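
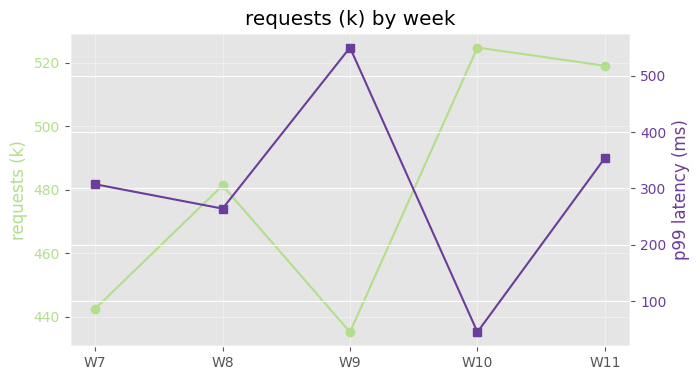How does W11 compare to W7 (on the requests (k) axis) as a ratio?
W11 ≈ 520, W7 ≈ 440; 520/440 ≈ 1.18.

≈ 1.18×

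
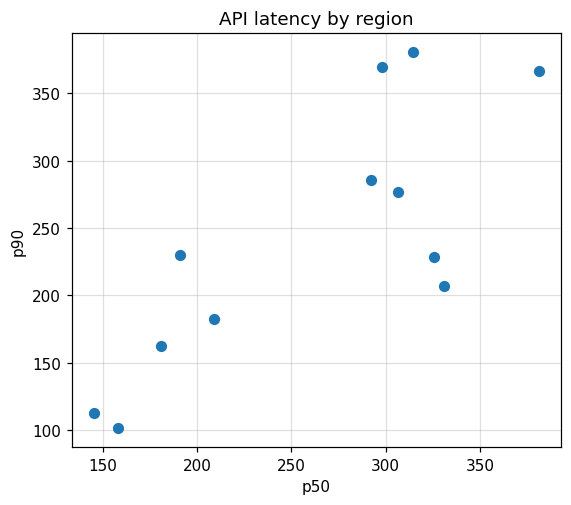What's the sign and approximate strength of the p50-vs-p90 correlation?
Points are positively correlated; strong (|r| ≈ 0.8).

positive, strong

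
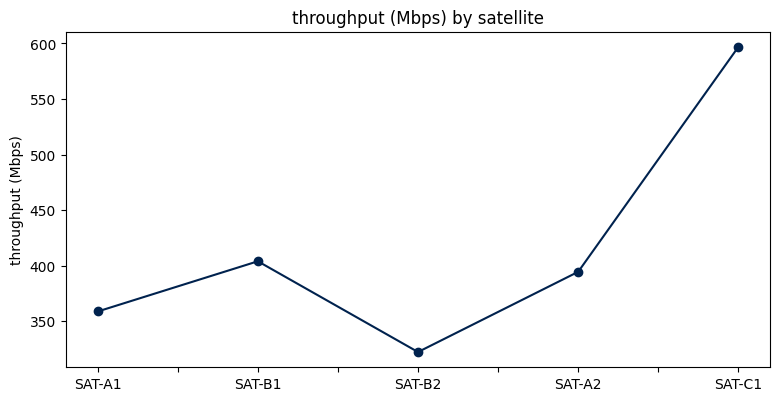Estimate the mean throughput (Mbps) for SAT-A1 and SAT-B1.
≈ 375

(350 + 400) / 2 ≈ 375.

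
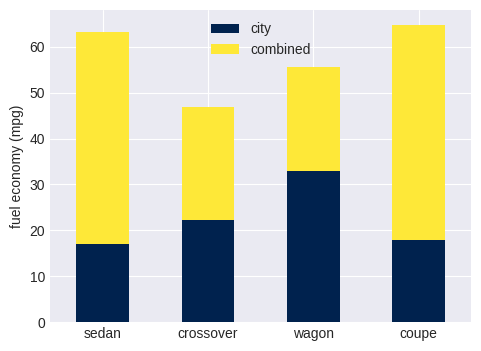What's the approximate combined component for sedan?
combined top ≈ 60, bottom ≈ 20; segment ≈ 40.

≈ 40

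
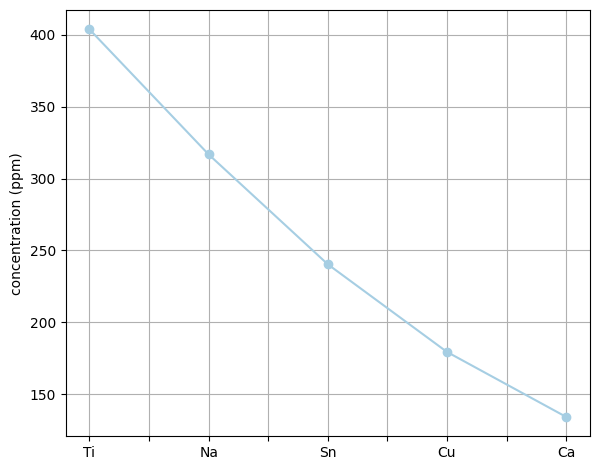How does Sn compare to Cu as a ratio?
Sn ≈ 250, Cu ≈ 175; 250/175 ≈ 1.43.

≈ 1.43×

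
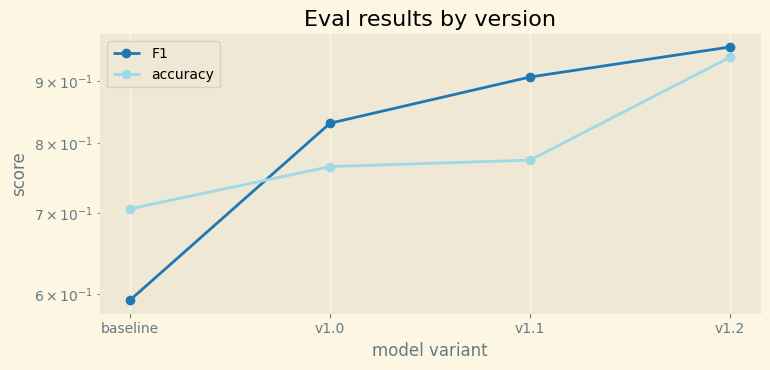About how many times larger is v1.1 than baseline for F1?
v1.1 ≈ 0.90, baseline ≈ 0.60; 0.90/0.60 ≈ 1.5.

≈ 1.5×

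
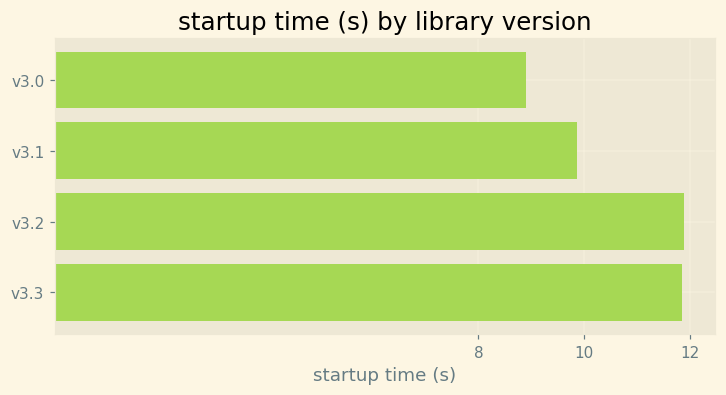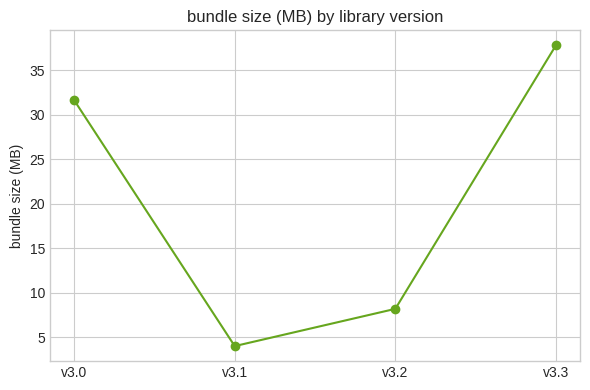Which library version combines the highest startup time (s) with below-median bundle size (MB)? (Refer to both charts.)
Chart 2 median bundle size (MB) ≈ 20; below-median library versions: v3.1, v3.2. Among those, v3.2 has the highest startup time (s) (≈ 12).

v3.2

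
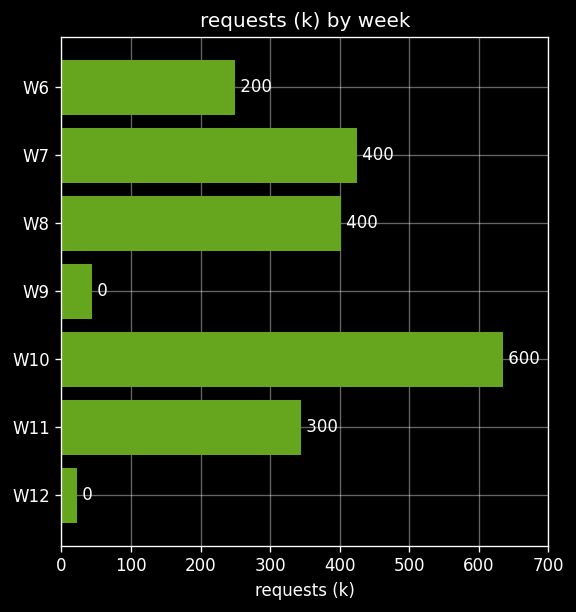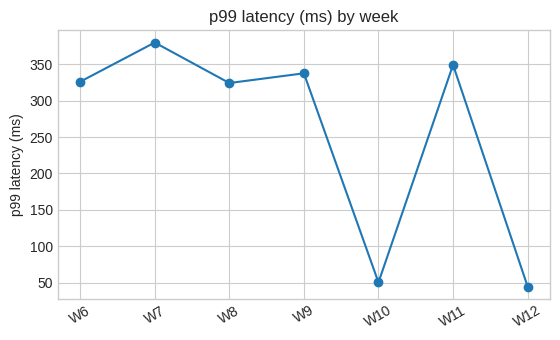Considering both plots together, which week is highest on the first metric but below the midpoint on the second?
W10

Chart 2 median p99 latency (ms) ≈ 350; below-median weeks: W8, W10, W12. Among those, W10 has the highest requests (k) (≈ 600).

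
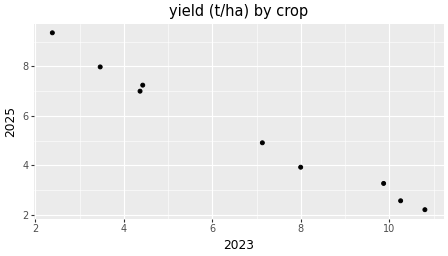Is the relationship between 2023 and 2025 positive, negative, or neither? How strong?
Points are negatively correlated; strong (|r| ≈ 1.0).

negative, strong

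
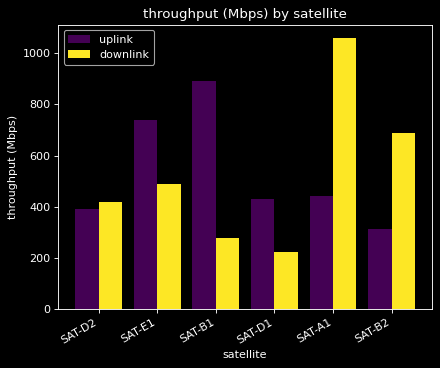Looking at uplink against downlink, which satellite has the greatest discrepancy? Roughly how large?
SAT-A1: uplink ≈ 400, downlink ≈ 1100 → gap ≈ 700. Next-largest (SAT-B1) is only ≈ 600.

SAT-A1, ≈ 700 Mbps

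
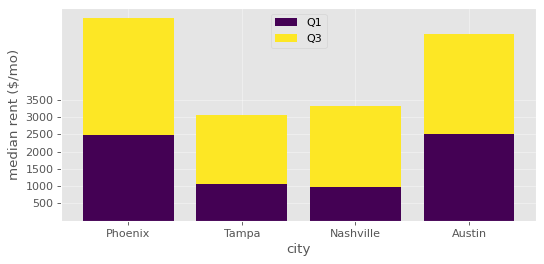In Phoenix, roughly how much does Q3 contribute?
≈ 3500

Q3 top ≈ 6000, bottom ≈ 2500; segment ≈ 3500.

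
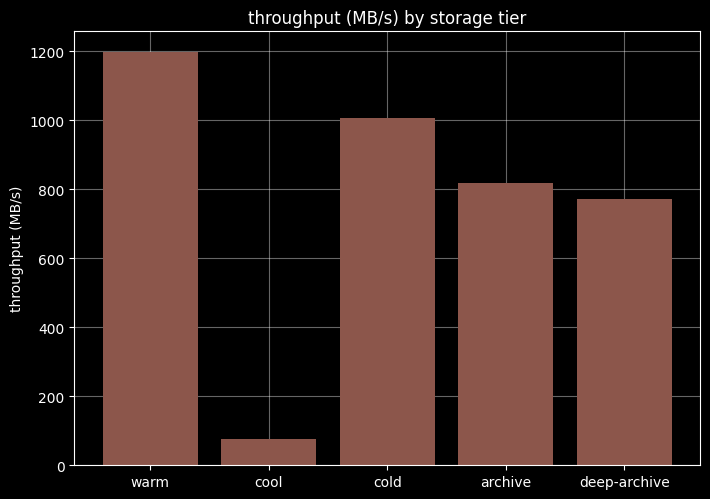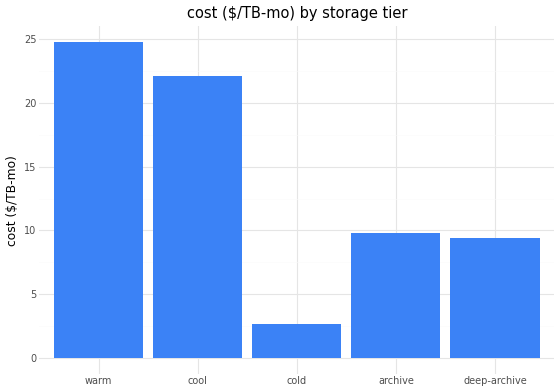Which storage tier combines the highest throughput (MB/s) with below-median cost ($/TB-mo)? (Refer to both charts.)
cold

Chart 2 median cost ($/TB-mo) ≈ 10; below-median storage tiers: cold, deep-archive. Among those, cold has the highest throughput (MB/s) (≈ 1000).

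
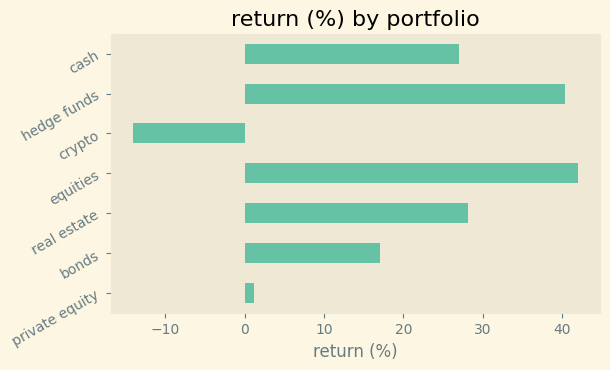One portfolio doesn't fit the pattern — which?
crypto ≈ -15; the rest sit between ≈ 0 and ≈ 40.

crypto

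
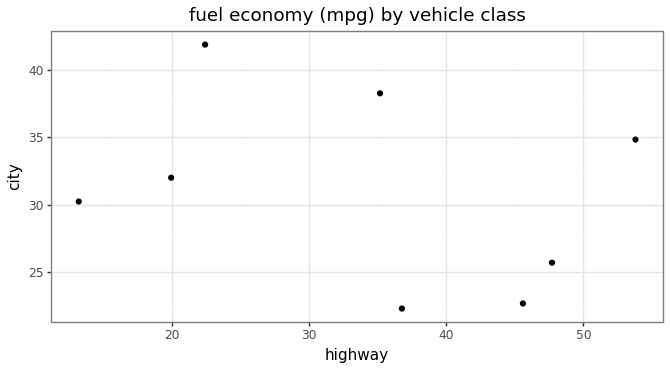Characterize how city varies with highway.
Points are negatively correlated; weak (|r| ≈ 0.3).

negative, weak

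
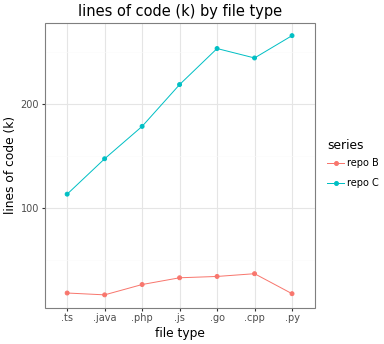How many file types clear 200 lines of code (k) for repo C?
Above 200: .js, .go, .cpp, .py.

4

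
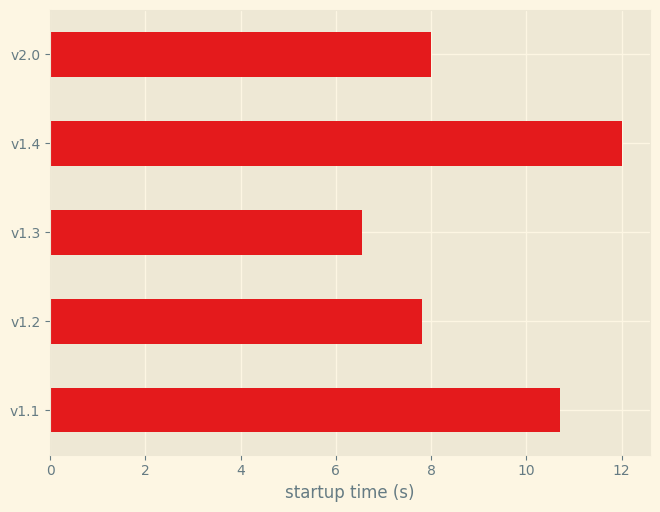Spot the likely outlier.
v1.4 ≈ 12; the rest sit between ≈ 7 and ≈ 11.

v1.4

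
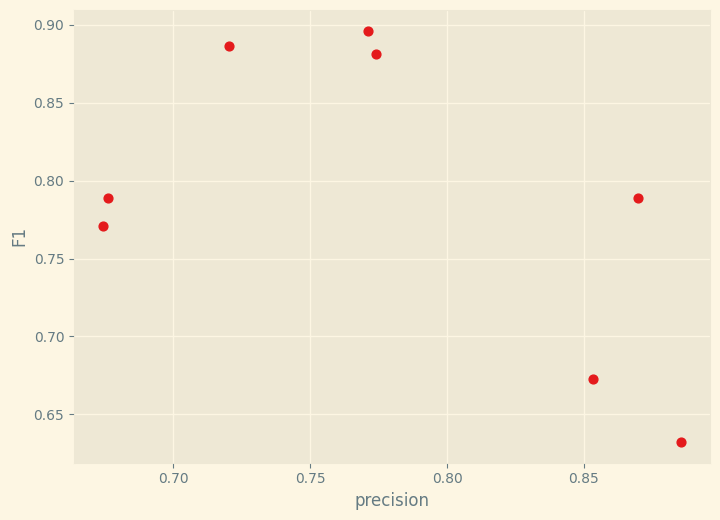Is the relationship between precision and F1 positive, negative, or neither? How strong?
negative, moderate

Points are negatively correlated; moderate (|r| ≈ 0.5).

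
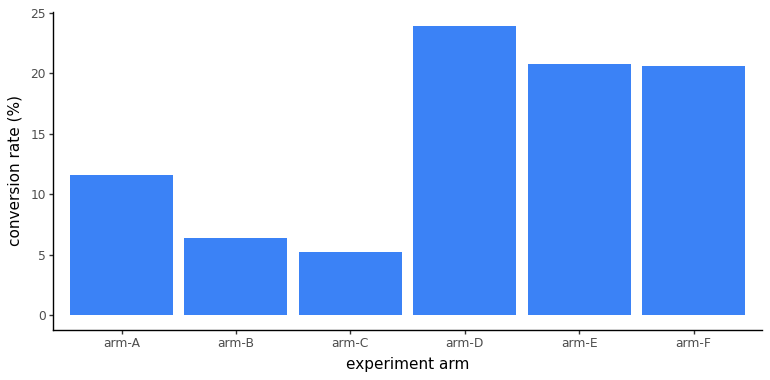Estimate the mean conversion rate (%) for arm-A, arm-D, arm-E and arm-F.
≈ 19

(12 + 24 + 20 + 20) / 4 ≈ 19.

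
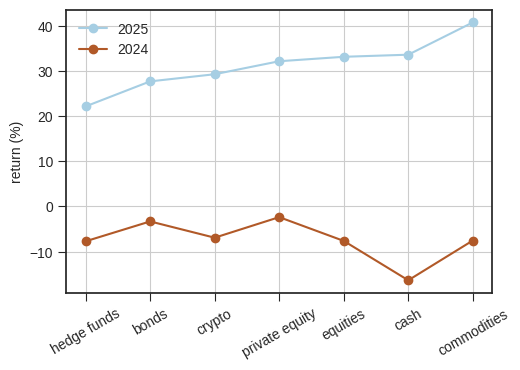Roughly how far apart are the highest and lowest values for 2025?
Max commodities ≈ 40, min hedge funds ≈ 20; range ≈ 20.

≈ 20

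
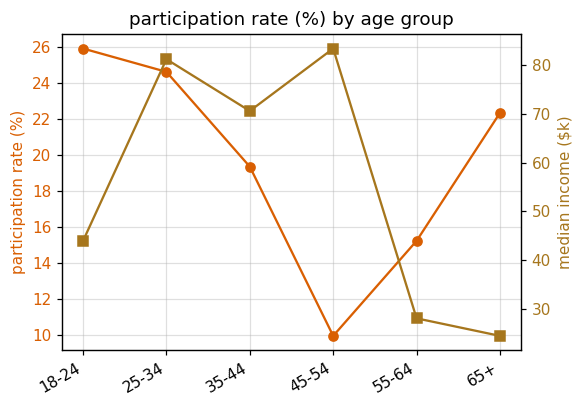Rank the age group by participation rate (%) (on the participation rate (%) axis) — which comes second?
Top 3 (on the participation rate (%) axis): 18-24 ≈ 26, 25-34 ≈ 24, 65+ ≈ 22.

25-34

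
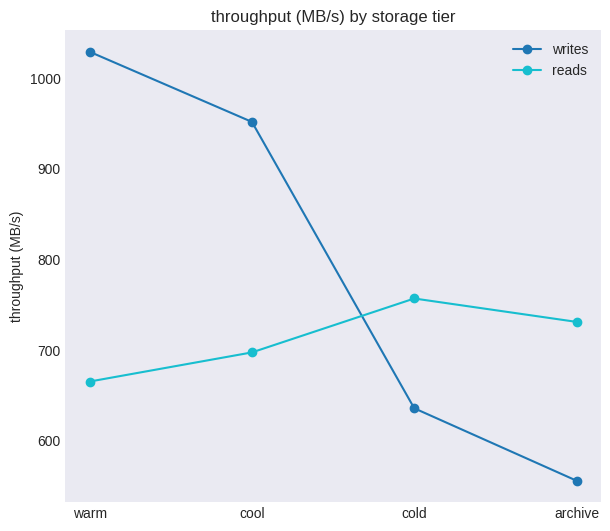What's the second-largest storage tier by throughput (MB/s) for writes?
cool

Top 3 for writes: warm ≈ 1050, cool ≈ 950, cold ≈ 650.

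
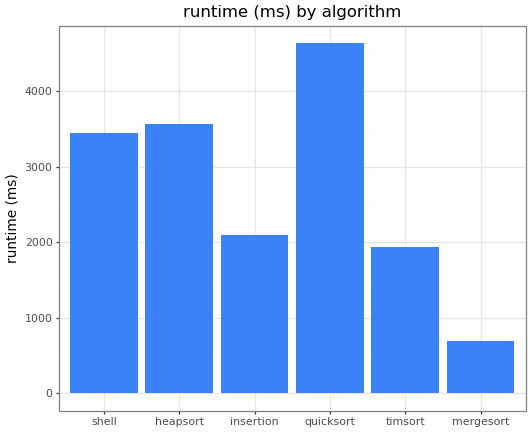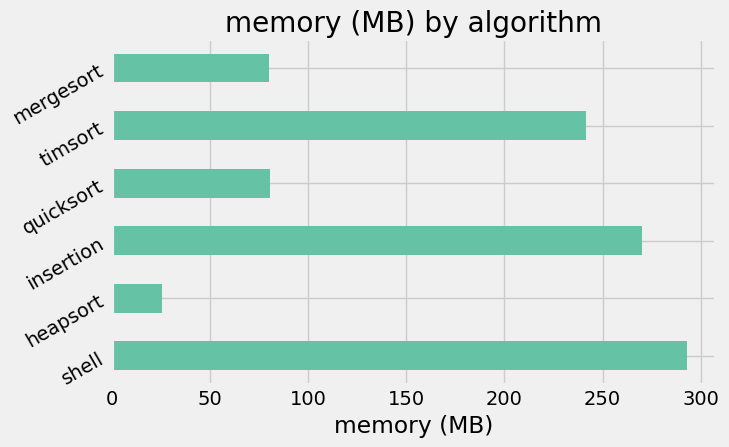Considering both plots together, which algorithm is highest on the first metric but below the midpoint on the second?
quicksort

Chart 2 median memory (MB) ≈ 150; below-median algorithms: heapsort, quicksort, mergesort. Among those, quicksort has the highest runtime (ms) (≈ 4500).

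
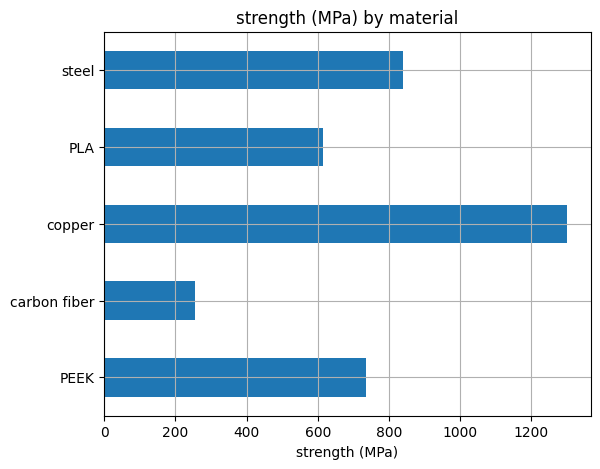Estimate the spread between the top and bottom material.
Max copper ≈ 1400, min carbon fiber ≈ 200; range ≈ 1200.

≈ 1200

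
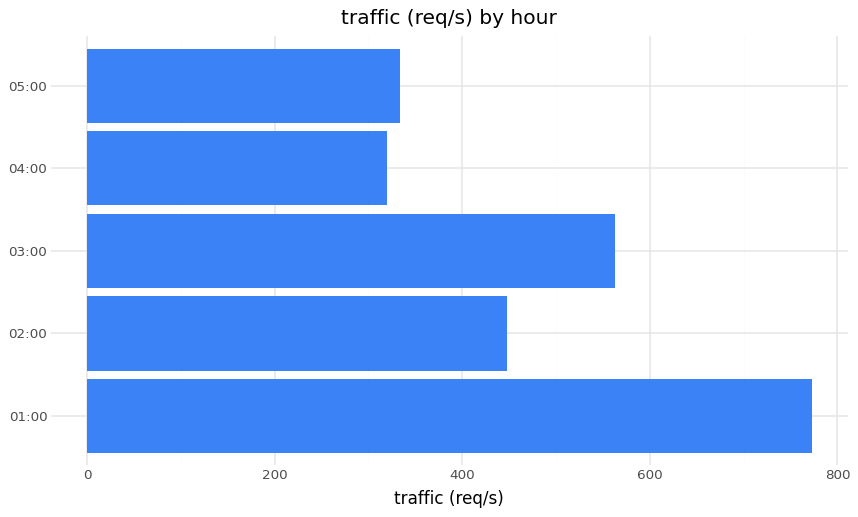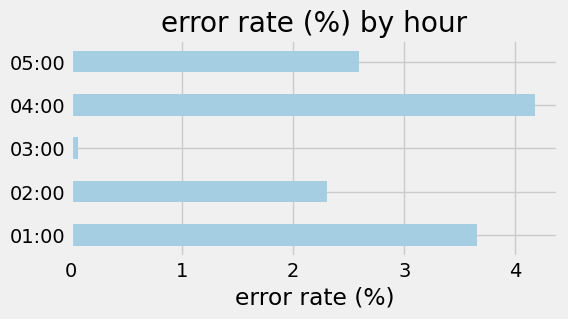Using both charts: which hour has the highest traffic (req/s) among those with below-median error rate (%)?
03:00

Chart 2 median error rate (%) ≈ 2.5; below-median hours: 02:00, 03:00. Among those, 03:00 has the highest traffic (req/s) (≈ 600).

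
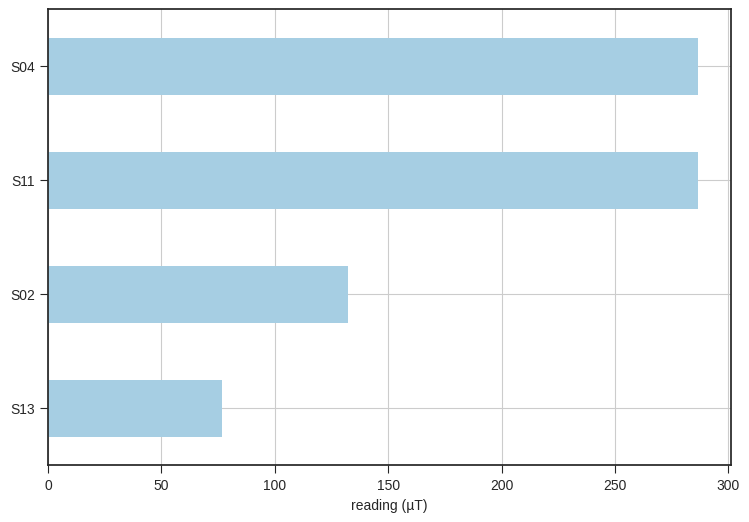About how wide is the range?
≈ 200

Max S04 ≈ 275, min S13 ≈ 75; range ≈ 200.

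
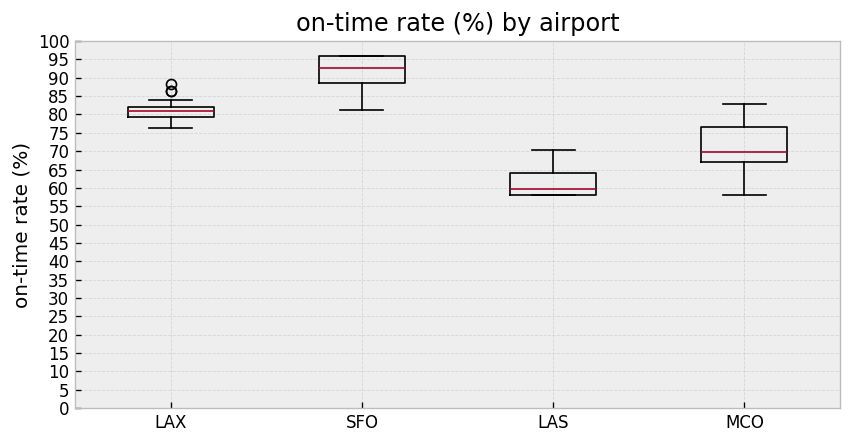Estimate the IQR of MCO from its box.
Q3 ≈ 75, Q1 ≈ 65; IQR ≈ 10.

≈ 10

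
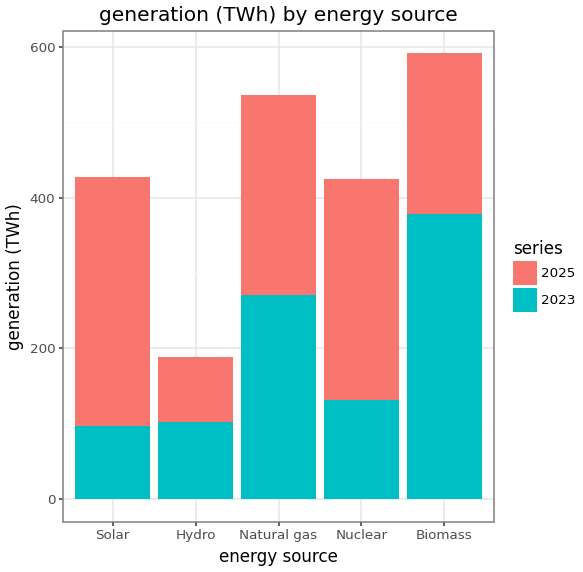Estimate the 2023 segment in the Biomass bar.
≈ 400

2023 top ≈ 400, bottom ≈ 0; segment ≈ 400.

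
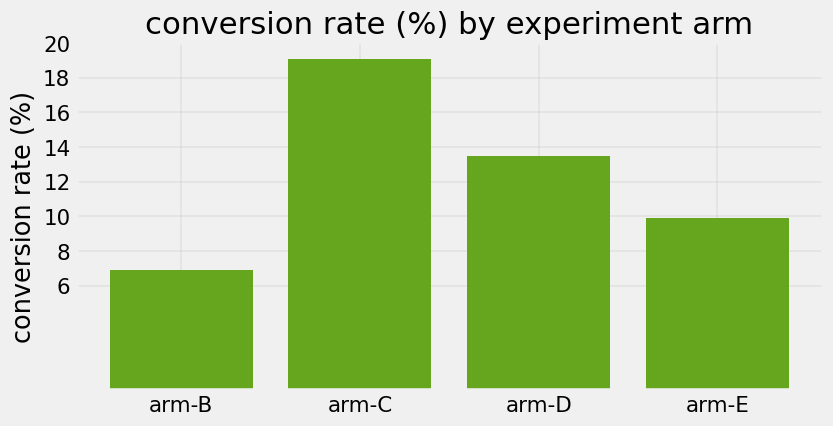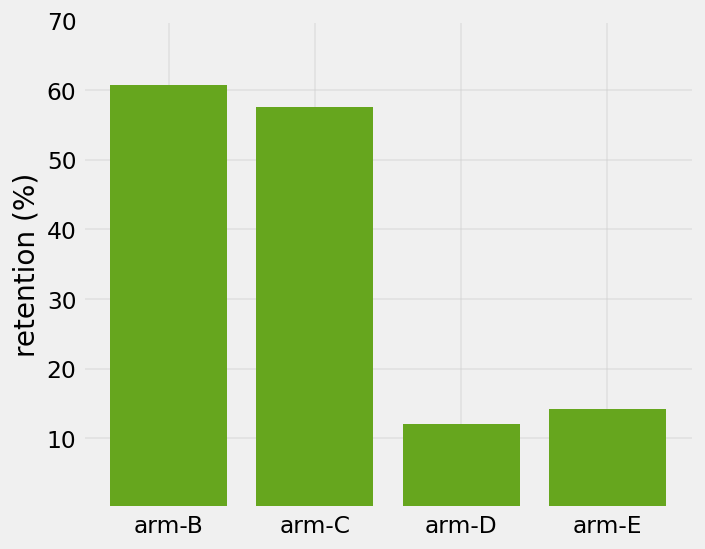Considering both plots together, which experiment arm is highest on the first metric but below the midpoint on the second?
arm-D

Chart 2 median retention (%) ≈ 40; below-median experiment arms: arm-D, arm-E. Among those, arm-D has the highest conversion rate (%) (≈ 14).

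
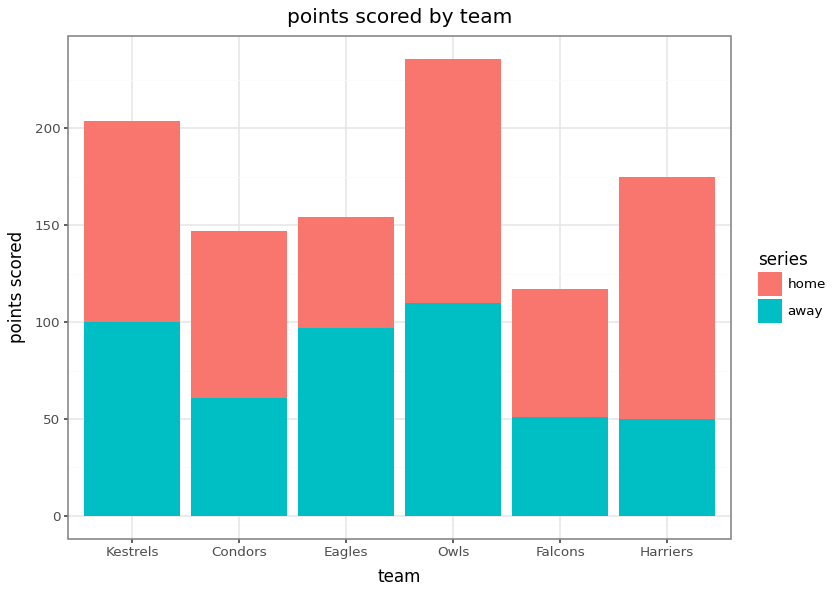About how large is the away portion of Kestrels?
≈ 100

away top ≈ 100, bottom ≈ 0; segment ≈ 100.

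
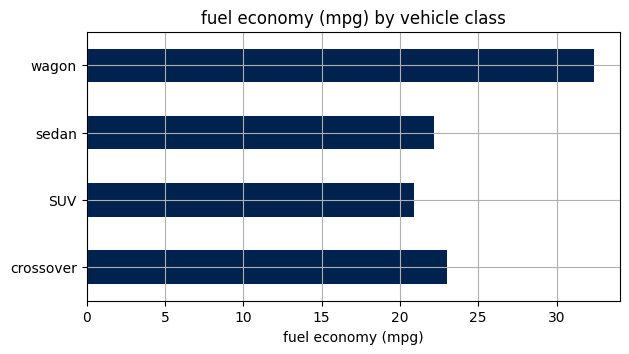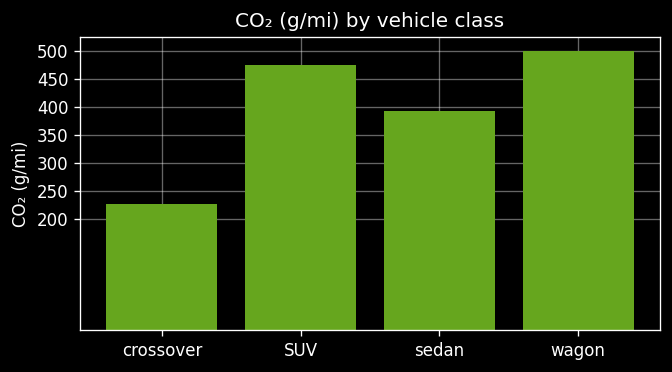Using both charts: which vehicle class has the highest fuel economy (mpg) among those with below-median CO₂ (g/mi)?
Chart 2 median CO₂ (g/mi) ≈ 450; below-median vehicle classes: crossover, sedan. Among those, crossover has the highest fuel economy (mpg) (≈ 25).

crossover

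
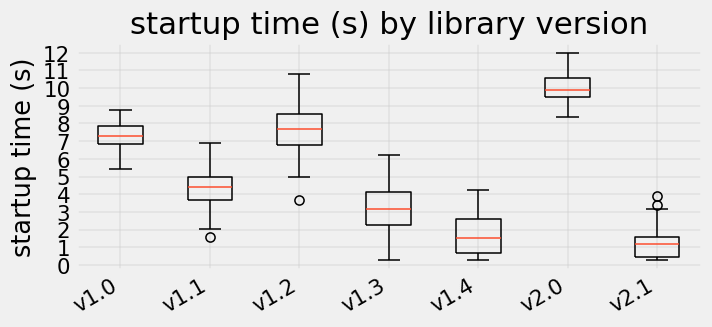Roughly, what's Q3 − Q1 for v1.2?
≈ 2

Q3 ≈ 9, Q1 ≈ 7; IQR ≈ 2.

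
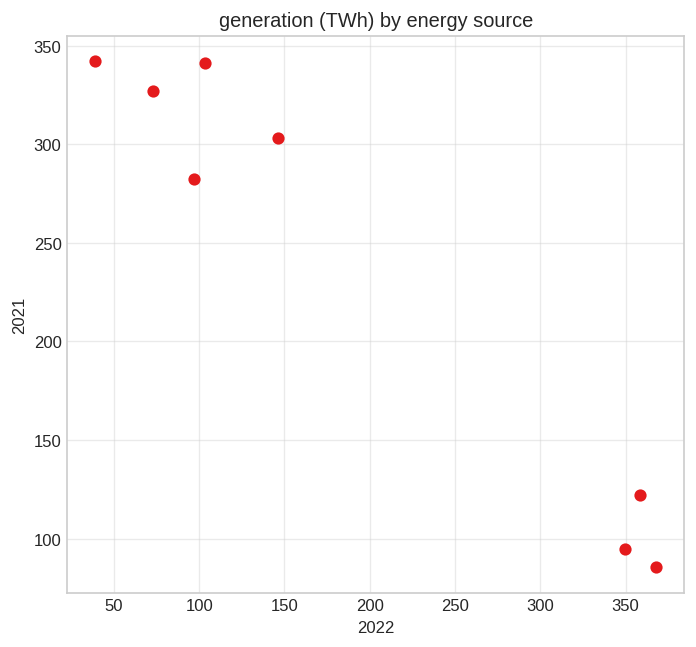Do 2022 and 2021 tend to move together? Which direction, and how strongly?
negative, strong

Points are negatively correlated; strong (|r| ≈ 1.0).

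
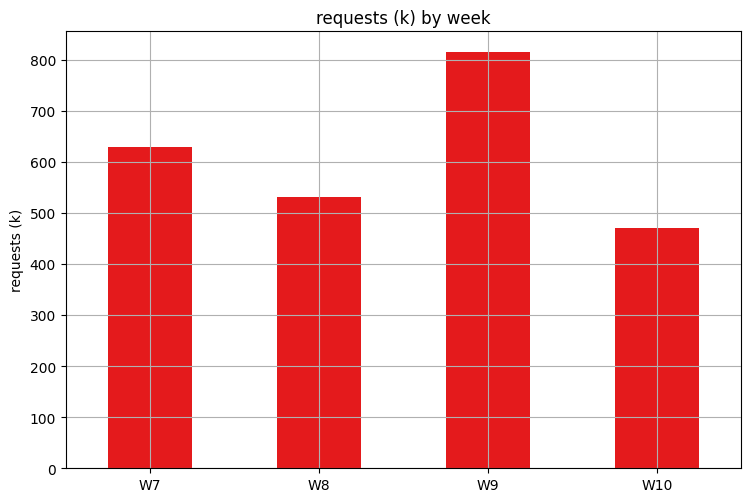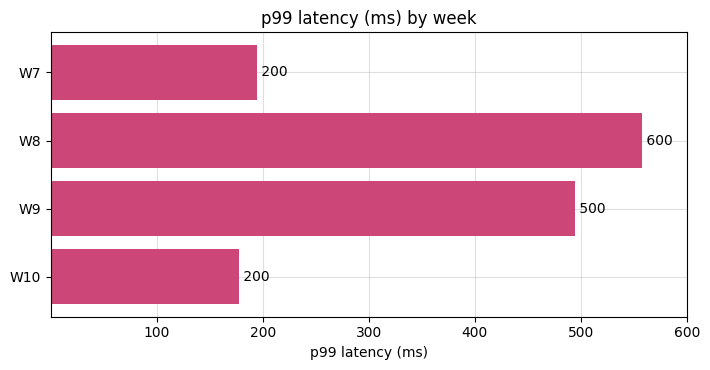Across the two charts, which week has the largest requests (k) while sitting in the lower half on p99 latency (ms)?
W7

Chart 2 median p99 latency (ms) ≈ 300; below-median weeks: W7, W10. Among those, W7 has the highest requests (k) (≈ 600).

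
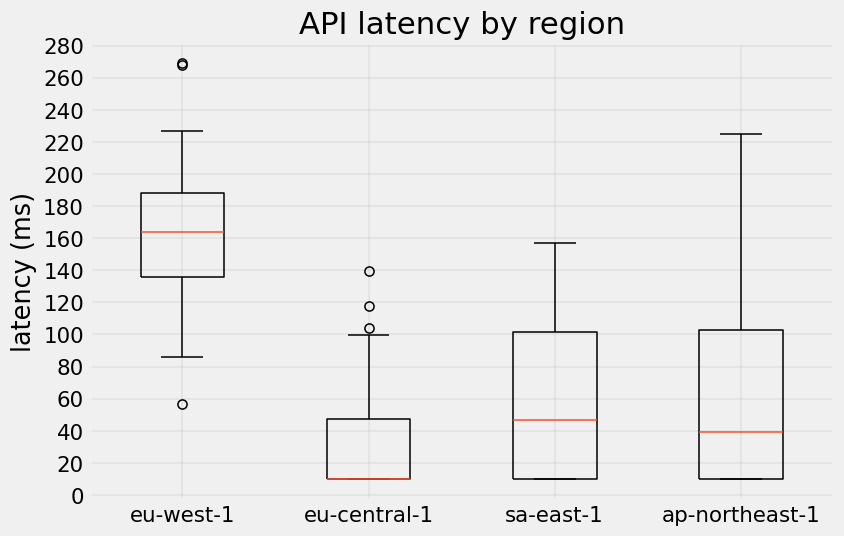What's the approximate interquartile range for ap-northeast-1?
Q3 ≈ 100, Q1 ≈ 0; IQR ≈ 100.

≈ 100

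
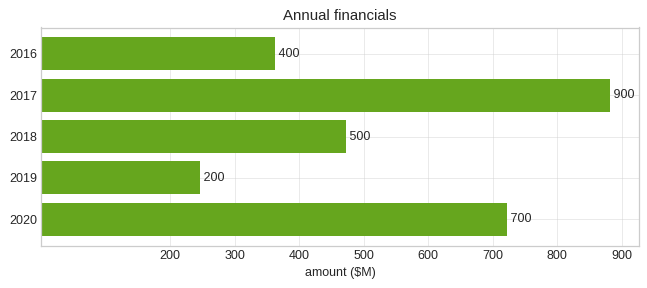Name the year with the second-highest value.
Top 3: 2017 ≈ 900, 2020 ≈ 700, 2018 ≈ 500.

2020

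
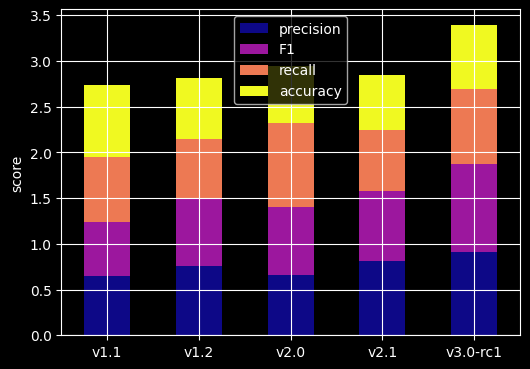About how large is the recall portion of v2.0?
≈ 1.0

recall top ≈ 2.5, bottom ≈ 1.5; segment ≈ 1.0.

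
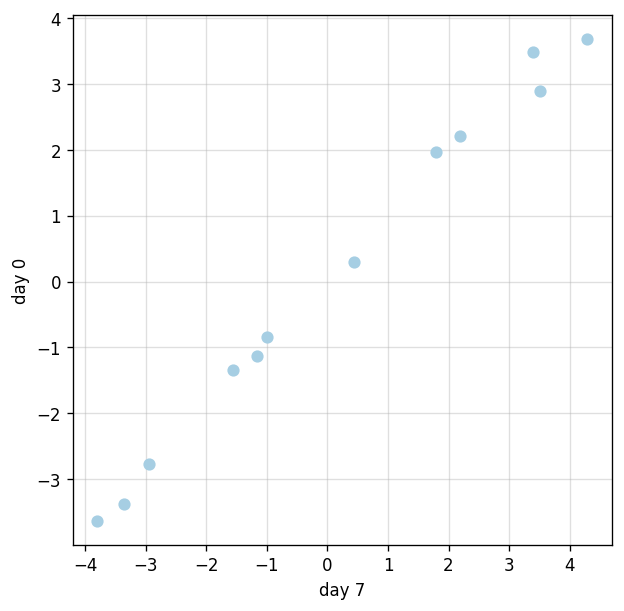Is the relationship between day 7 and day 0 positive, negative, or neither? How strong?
positive, strong

Points are positively correlated; strong (|r| ≈ 1.0).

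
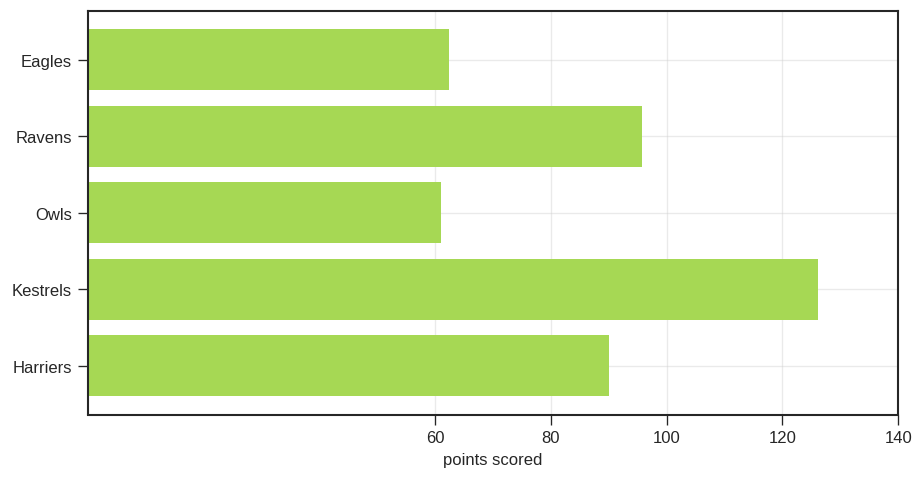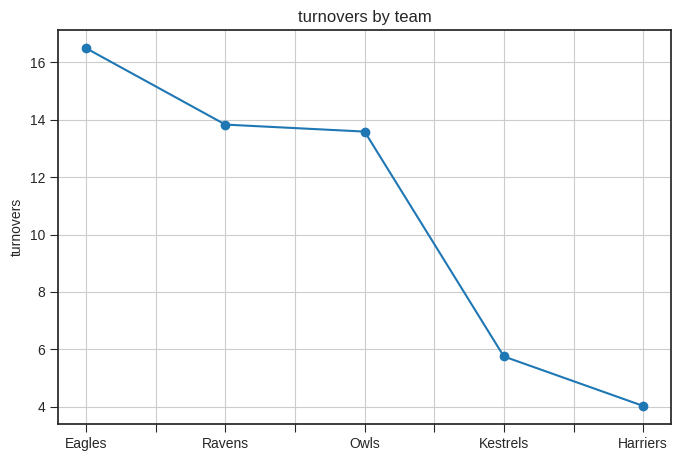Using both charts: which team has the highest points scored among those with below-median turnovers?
Kestrels

Chart 2 median turnovers ≈ 14; below-median teams: Kestrels, Harriers. Among those, Kestrels has the highest points scored (≈ 120).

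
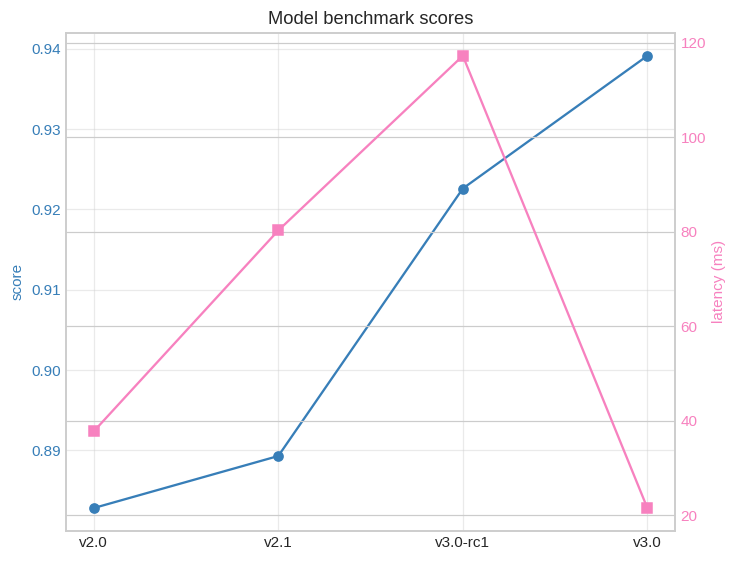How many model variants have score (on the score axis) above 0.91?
Above 0.91: v3.0-rc1, v3.0.

2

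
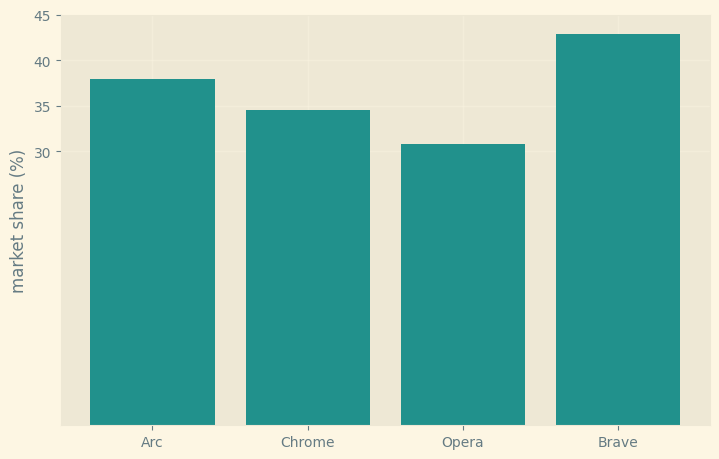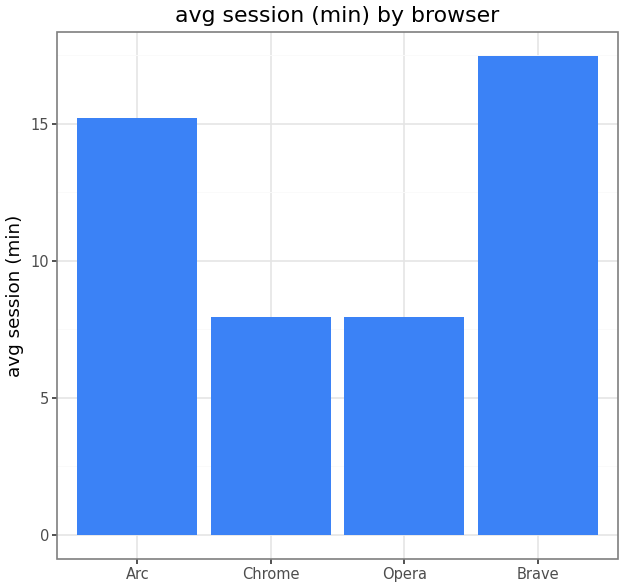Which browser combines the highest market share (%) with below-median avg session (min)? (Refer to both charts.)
Chrome

Chart 2 median avg session (min) ≈ 12; below-median browsers: Chrome, Opera. Among those, Chrome has the highest market share (%) (≈ 35).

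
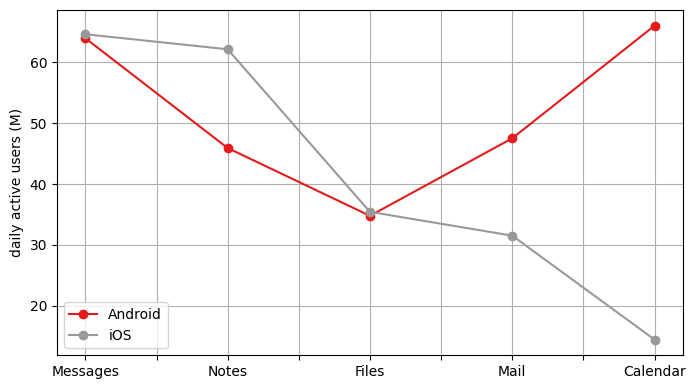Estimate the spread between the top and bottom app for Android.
≈ 30

Max Calendar ≈ 65, min Files ≈ 35; range ≈ 30.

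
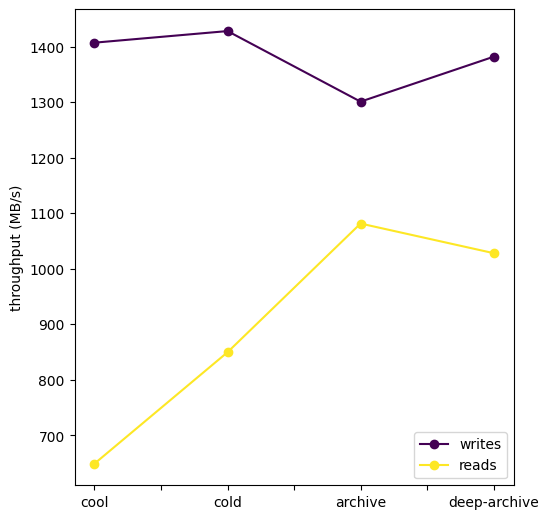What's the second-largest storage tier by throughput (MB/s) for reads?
Top 3 for reads: archive ≈ 1100, deep-archive ≈ 1000, cold ≈ 800.

deep-archive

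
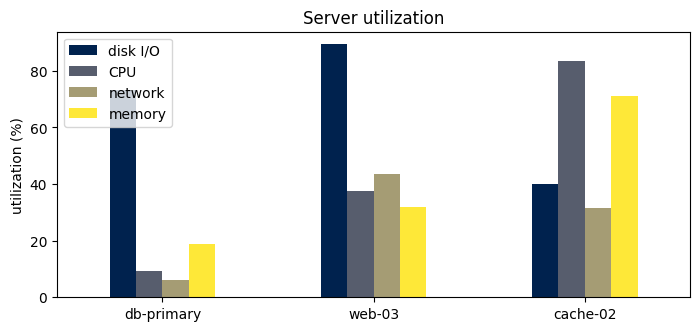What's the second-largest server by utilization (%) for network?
cache-02

Top 3 for network: web-03 ≈ 40, cache-02 ≈ 30, db-primary ≈ 10.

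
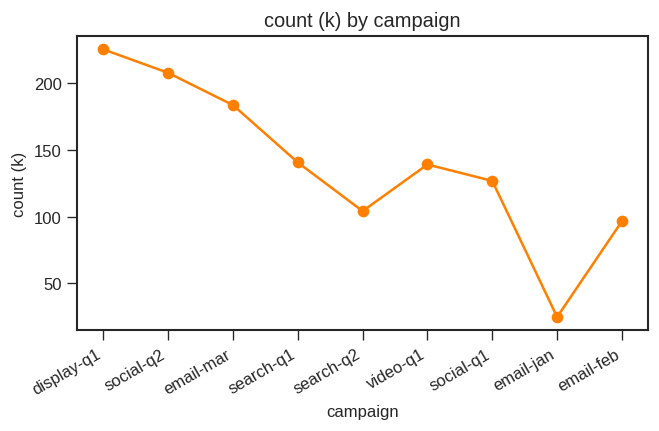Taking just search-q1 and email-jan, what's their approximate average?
(140 + 20) / 2 ≈ 80.

≈ 80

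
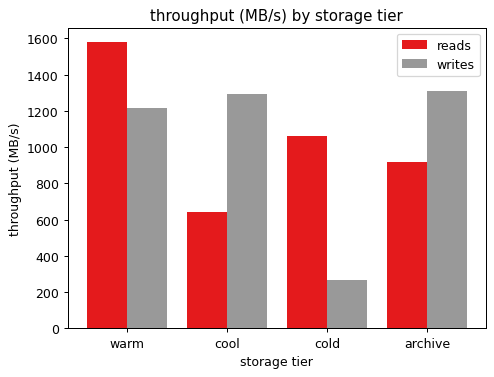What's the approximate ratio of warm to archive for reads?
warm ≈ 1600, archive ≈ 1000; 1600/1000 ≈ 1.6.

≈ 1.6×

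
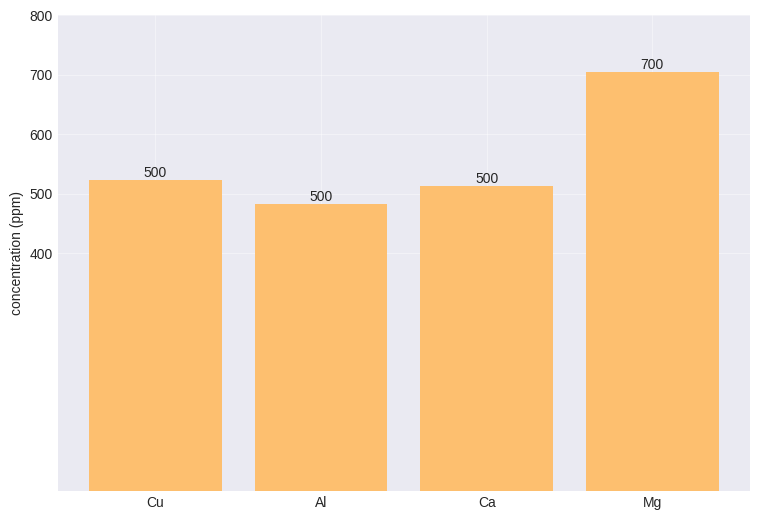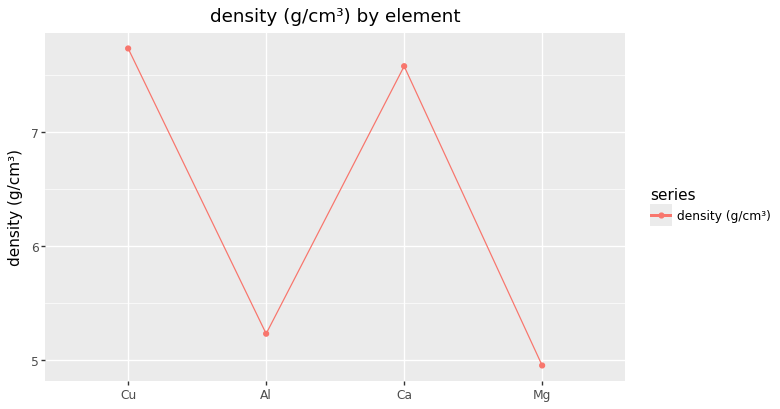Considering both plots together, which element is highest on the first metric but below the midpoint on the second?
Mg

Chart 2 median density (g/cm³) ≈ 6; below-median elements: Al, Mg. Among those, Mg has the highest concentration (ppm) (≈ 700).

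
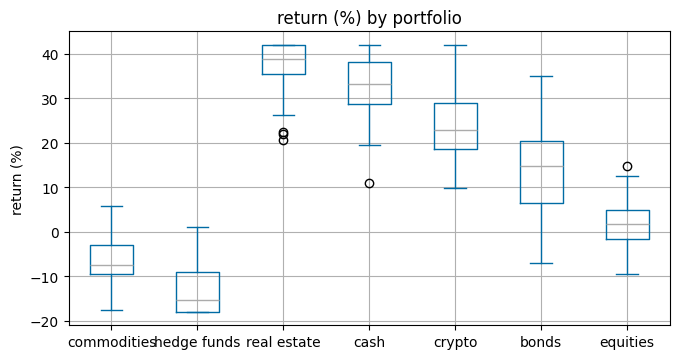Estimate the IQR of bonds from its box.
Q3 ≈ 20, Q1 ≈ 5; IQR ≈ 15.

≈ 15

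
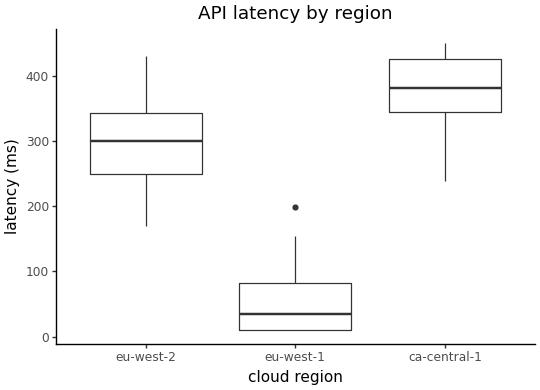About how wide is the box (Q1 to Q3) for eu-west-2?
≈ 100

Q3 ≈ 350, Q1 ≈ 250; IQR ≈ 100.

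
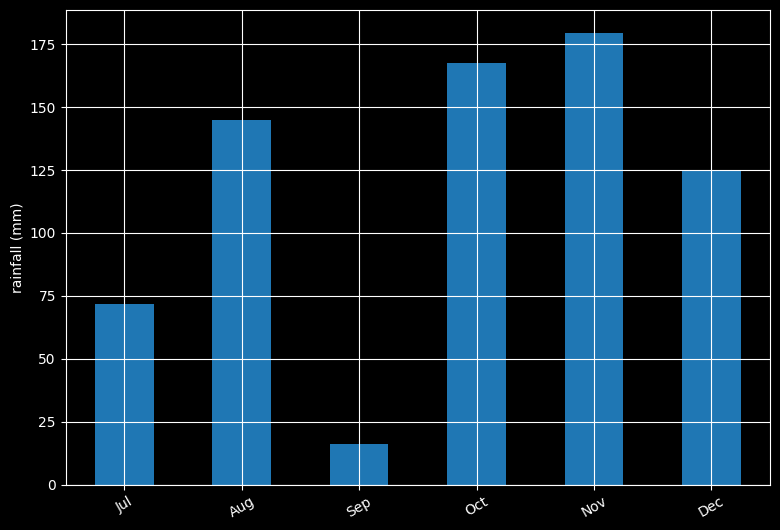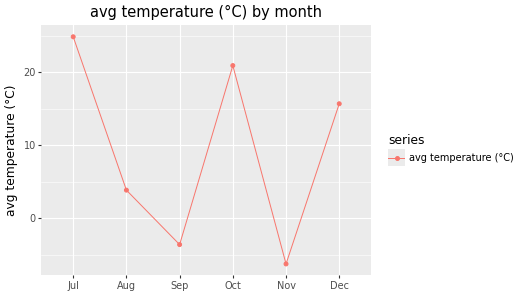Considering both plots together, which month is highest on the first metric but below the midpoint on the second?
Nov

Chart 2 median avg temperature (°C) ≈ 10; below-median months: Aug, Sep, Nov. Among those, Nov has the highest rainfall (mm) (≈ 180).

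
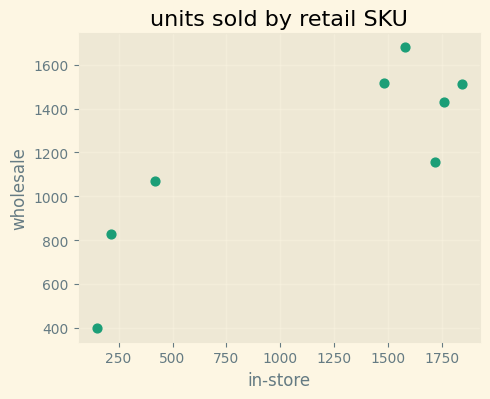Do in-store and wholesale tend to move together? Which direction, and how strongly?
Points are positively correlated; strong (|r| ≈ 0.8).

positive, strong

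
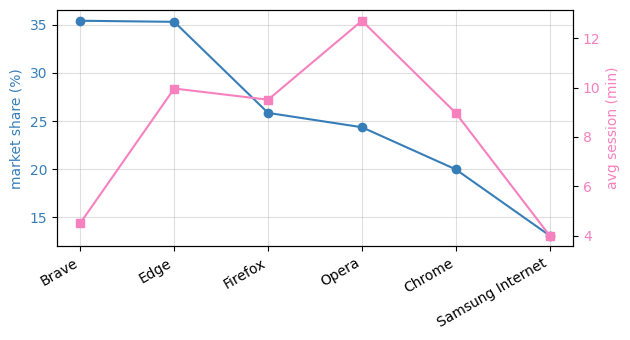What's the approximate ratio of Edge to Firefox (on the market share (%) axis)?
≈ 1.38×

Edge ≈ 36, Firefox ≈ 26; 36/26 ≈ 1.38.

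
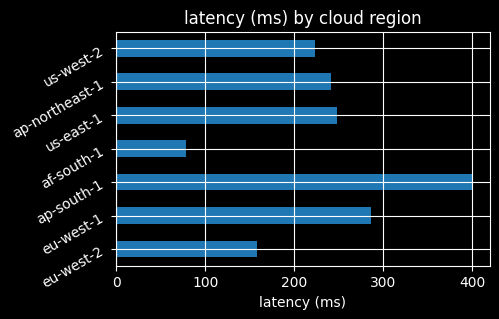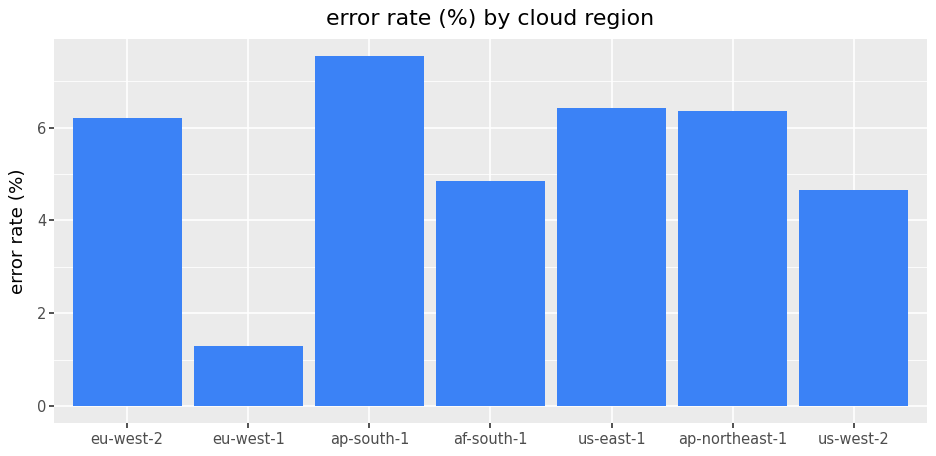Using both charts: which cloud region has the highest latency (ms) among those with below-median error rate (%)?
Chart 2 median error rate (%) ≈ 6; below-median cloud regions: eu-west-1, af-south-1, us-west-2. Among those, eu-west-1 has the highest latency (ms) (≈ 300).

eu-west-1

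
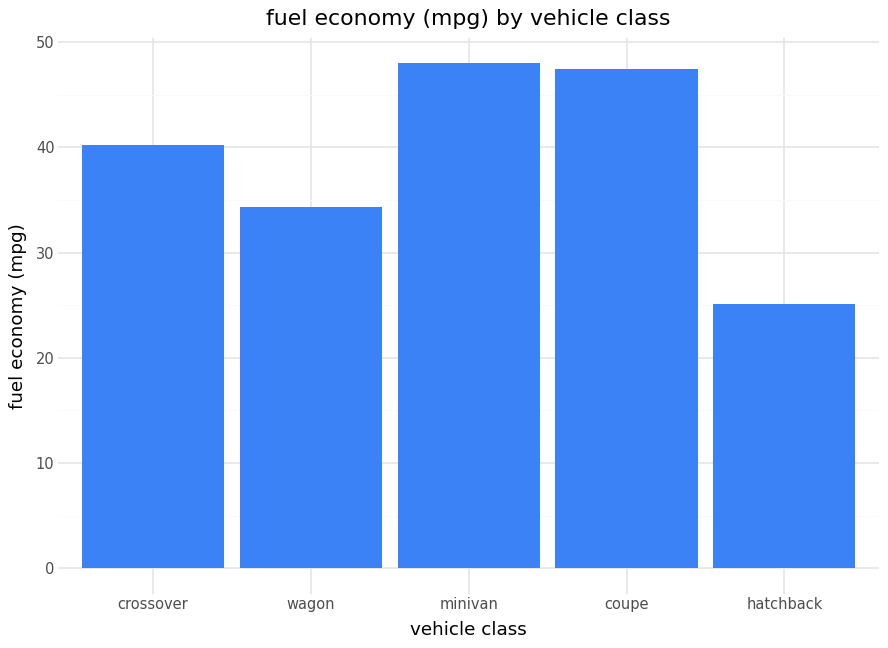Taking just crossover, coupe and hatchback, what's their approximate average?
(40 + 45 + 25) / 3 ≈ 37.

≈ 37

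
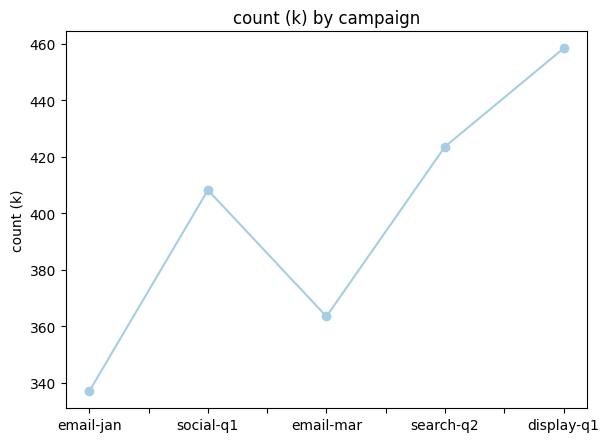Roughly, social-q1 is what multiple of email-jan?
social-q1 ≈ 400, email-jan ≈ 340; 400/340 ≈ 1.18.

≈ 1.18×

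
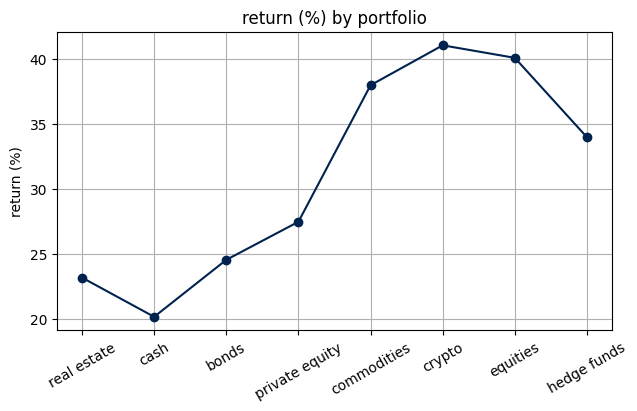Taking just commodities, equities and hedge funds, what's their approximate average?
≈ 37

(38 + 40 + 34) / 3 ≈ 37.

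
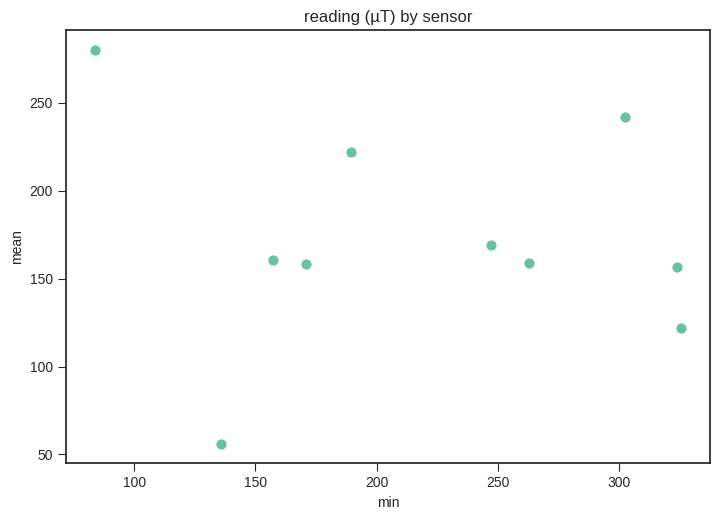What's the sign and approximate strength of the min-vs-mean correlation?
no clear correlation

Points are roughly uncorrelated; weak (|r| ≈ 0.1).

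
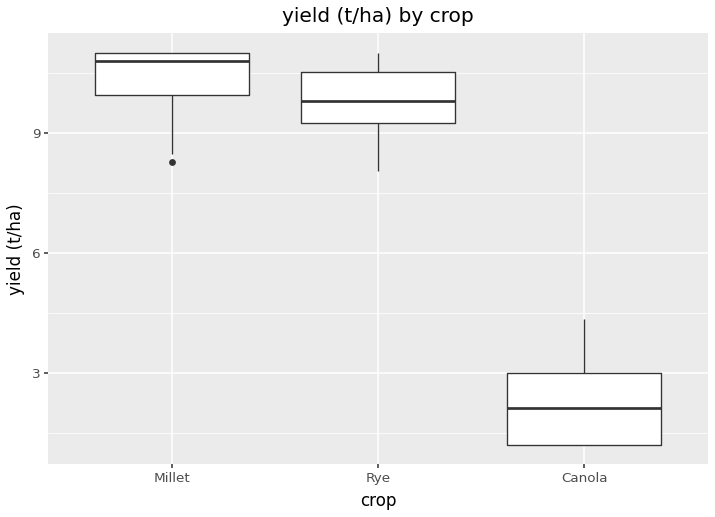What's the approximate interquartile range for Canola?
Q3 ≈ 3, Q1 ≈ 1; IQR ≈ 2.

≈ 2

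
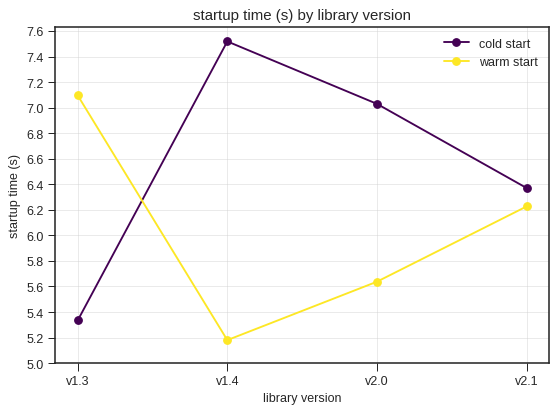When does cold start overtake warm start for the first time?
v1.4

v1.3: cold start ≈ 5.4 vs warm start ≈ 7.0 (not yet); v1.4: cold start ≈ 7.6 vs warm start ≈ 5.2 (first crossover).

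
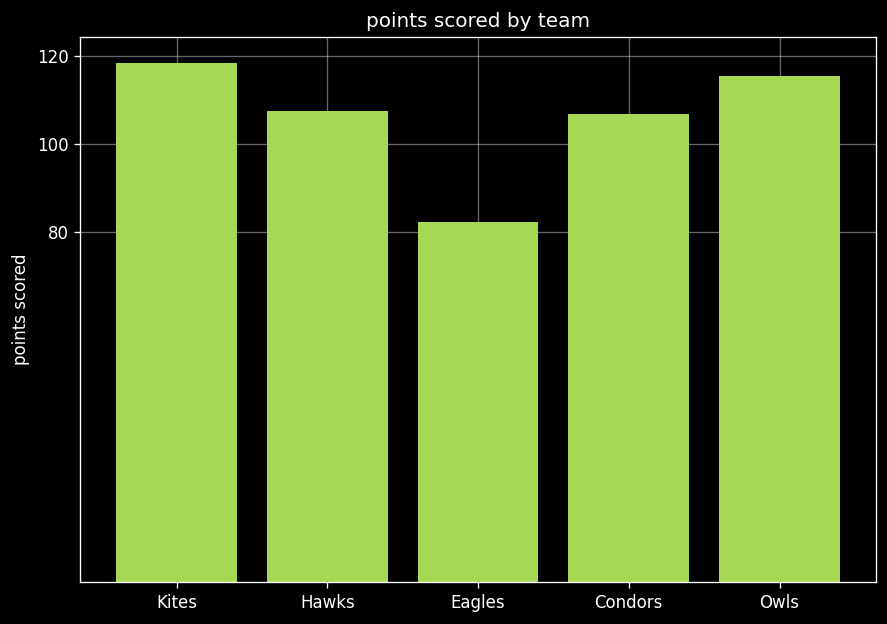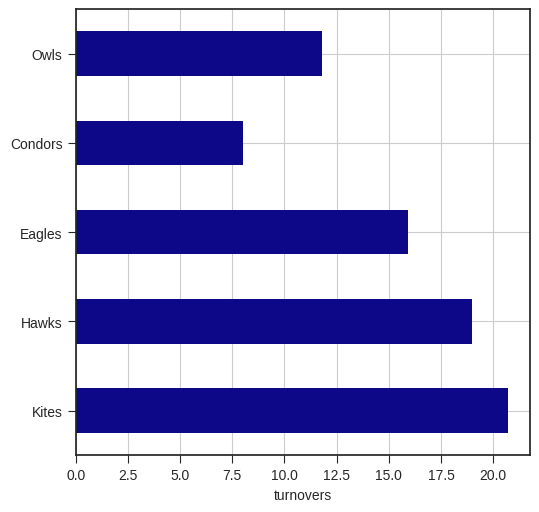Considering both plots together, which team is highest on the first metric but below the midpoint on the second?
Owls

Chart 2 median turnovers ≈ 16; below-median teams: Condors, Owls. Among those, Owls has the highest points scored (≈ 120).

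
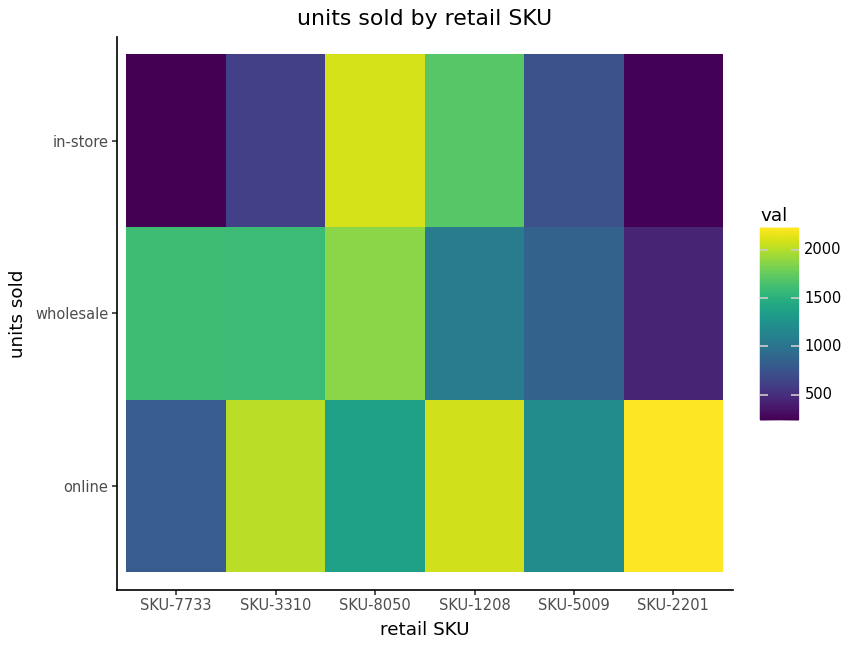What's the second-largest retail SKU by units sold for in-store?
SKU-1208

Top 3 for in-store: SKU-8050 ≈ 2200, SKU-1208 ≈ 1800, SKU-5009 ≈ 800.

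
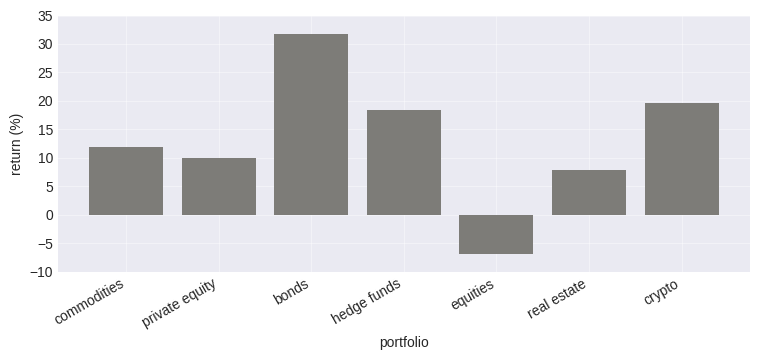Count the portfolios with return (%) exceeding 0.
6

Above 0: commodities, private equity, bonds, hedge funds, real estate, crypto.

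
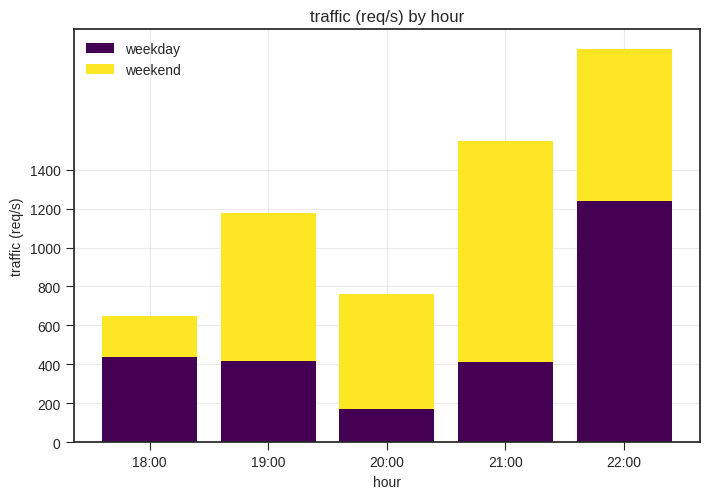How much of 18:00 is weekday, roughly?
≈ 400

weekday top ≈ 400, bottom ≈ 0; segment ≈ 400.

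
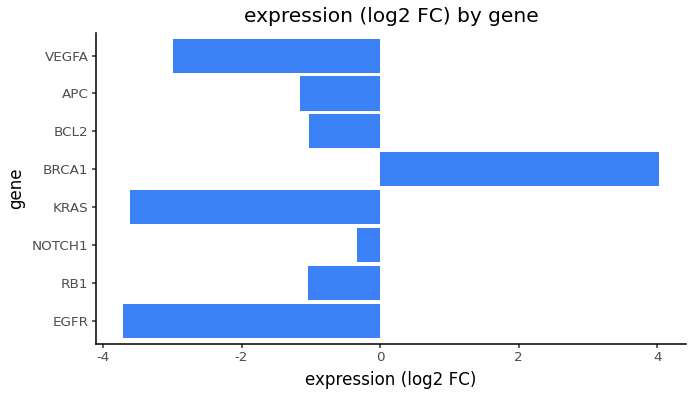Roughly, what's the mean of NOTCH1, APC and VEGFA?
(0 + -1 + -3) / 3 ≈ -1.

≈ -1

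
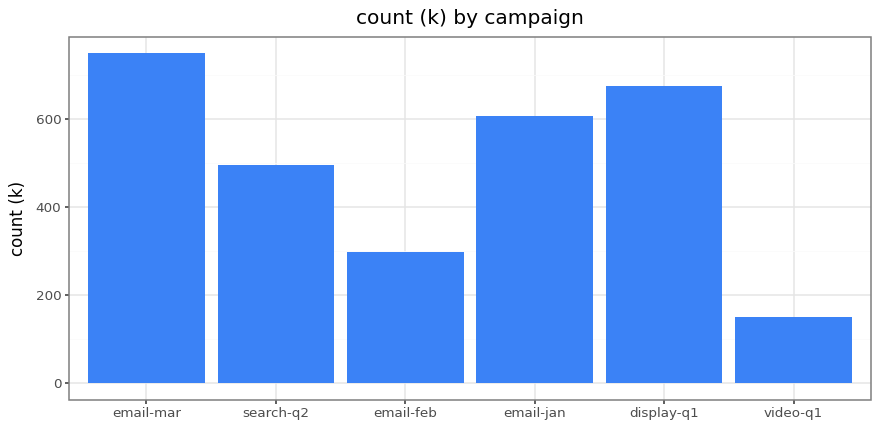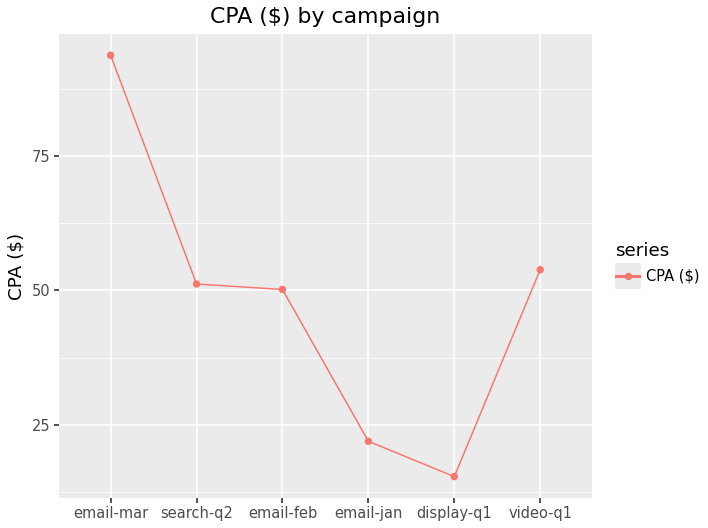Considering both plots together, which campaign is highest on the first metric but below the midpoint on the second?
display-q1

Chart 2 median CPA ($) ≈ 50; below-median campaigns: email-feb, email-jan, display-q1. Among those, display-q1 has the highest count (k) (≈ 700).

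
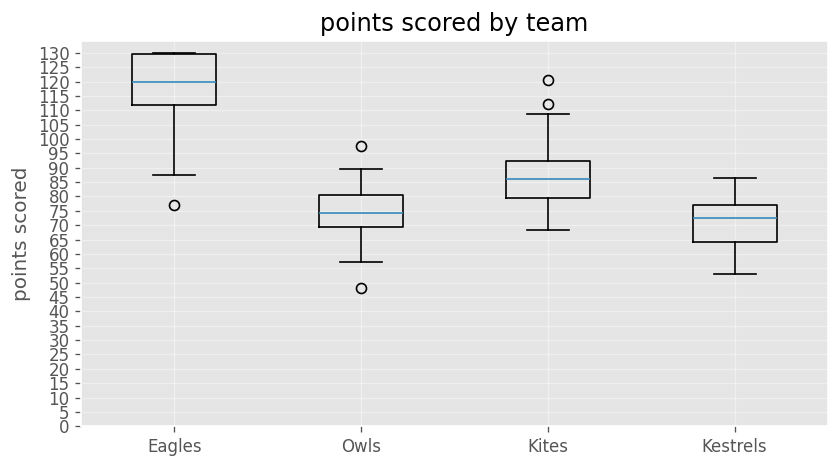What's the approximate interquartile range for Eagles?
Q3 ≈ 130, Q1 ≈ 110; IQR ≈ 20.

≈ 20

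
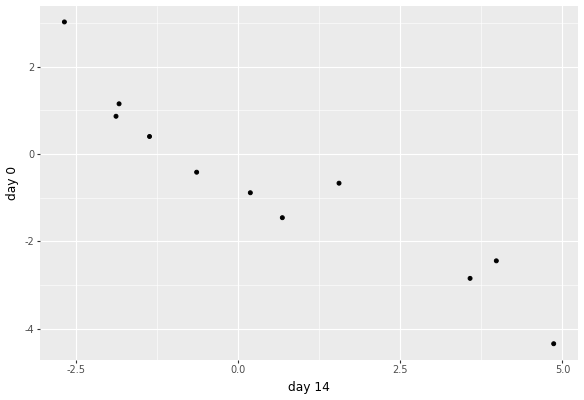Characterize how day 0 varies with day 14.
negative, strong

Points are negatively correlated; strong (|r| ≈ 0.9).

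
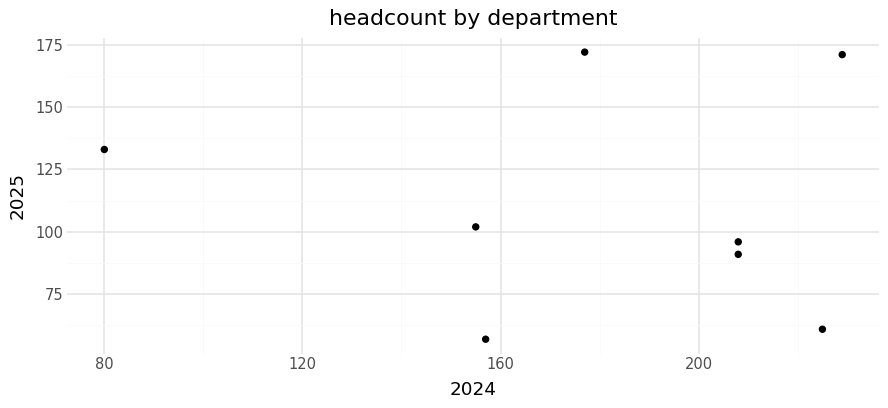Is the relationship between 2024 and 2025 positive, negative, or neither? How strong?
Points are roughly uncorrelated; weak (|r| ≈ 0.1).

no clear correlation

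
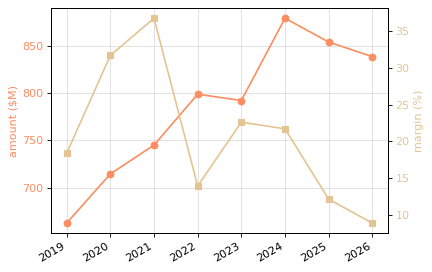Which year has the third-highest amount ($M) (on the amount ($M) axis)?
Top 4 (on the amount ($M) axis): 2024 ≈ 880, 2025 ≈ 860, 2026 ≈ 840, 2022 ≈ 800.

2026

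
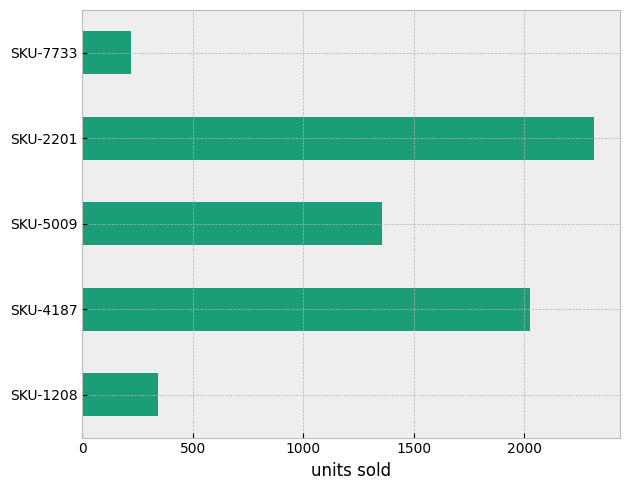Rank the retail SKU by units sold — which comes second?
SKU-4187

Top 3: SKU-2201 ≈ 2400, SKU-4187 ≈ 2000, SKU-5009 ≈ 1400.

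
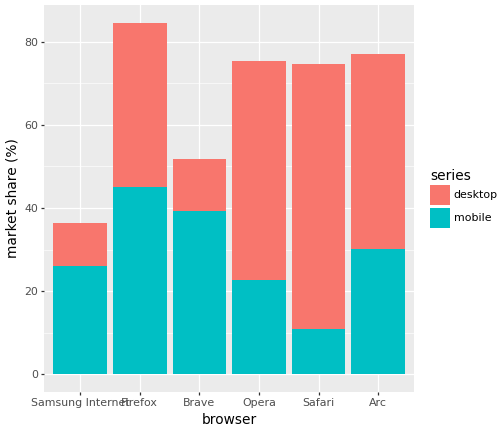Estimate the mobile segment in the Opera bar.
≈ 20

mobile top ≈ 20, bottom ≈ 0; segment ≈ 20.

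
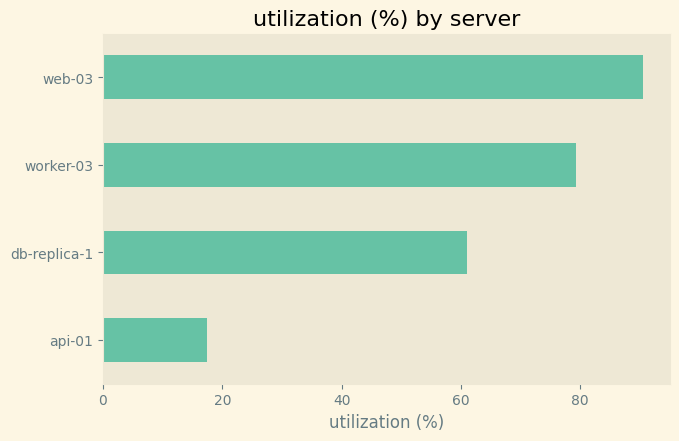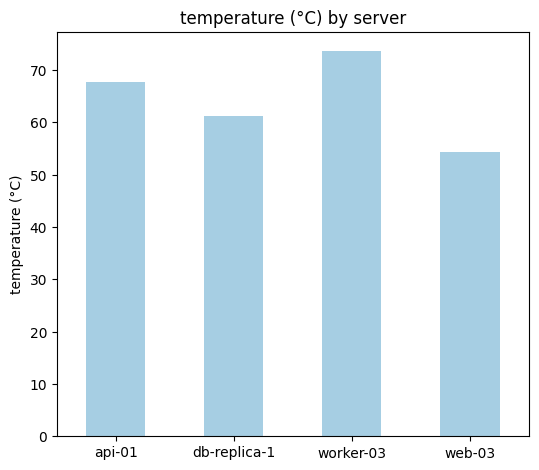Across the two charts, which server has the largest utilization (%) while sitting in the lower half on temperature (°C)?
web-03

Chart 2 median temperature (°C) ≈ 60; below-median servers: db-replica-1, web-03. Among those, web-03 has the highest utilization (%) (≈ 90).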